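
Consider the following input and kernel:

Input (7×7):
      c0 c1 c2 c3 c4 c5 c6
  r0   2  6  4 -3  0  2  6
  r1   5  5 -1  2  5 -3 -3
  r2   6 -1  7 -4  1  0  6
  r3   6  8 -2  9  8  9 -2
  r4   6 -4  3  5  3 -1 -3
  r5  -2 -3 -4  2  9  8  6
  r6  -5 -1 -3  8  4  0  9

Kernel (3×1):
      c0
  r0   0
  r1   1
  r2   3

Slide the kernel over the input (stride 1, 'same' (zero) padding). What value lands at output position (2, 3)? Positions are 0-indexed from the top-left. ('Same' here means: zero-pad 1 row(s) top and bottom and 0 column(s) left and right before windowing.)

23

The receptive field on the zero-padded input at this output position is [2 / -4 / 9]. Elementwise product with the kernel and sum: -4·1 + 9·3.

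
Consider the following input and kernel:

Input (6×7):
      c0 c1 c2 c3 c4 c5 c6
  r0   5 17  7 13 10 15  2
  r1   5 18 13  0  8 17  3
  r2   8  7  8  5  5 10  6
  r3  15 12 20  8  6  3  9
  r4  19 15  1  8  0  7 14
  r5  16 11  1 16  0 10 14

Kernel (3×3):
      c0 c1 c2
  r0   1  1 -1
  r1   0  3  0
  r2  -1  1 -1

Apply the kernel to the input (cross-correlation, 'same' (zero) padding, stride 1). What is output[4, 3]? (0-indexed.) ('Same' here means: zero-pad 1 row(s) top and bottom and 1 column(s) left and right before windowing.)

61

The receptive field on the zero-padded input at this output position is [20 8 6 / 1 8 0 / 1 16 0]. Elementwise product with the kernel and sum: 20·1 + 8·1 + 6·-1 + 8·3 + 1·-1 + 16·1 + 0·-1.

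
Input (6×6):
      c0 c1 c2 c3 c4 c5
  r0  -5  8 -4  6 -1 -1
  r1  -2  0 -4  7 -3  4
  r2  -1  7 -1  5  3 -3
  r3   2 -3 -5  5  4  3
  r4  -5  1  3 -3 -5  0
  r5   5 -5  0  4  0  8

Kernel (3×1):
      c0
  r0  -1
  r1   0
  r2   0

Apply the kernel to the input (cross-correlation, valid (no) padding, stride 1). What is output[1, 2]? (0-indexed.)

The receptive field on the input at this output position is [-4 / -1 / -5]. Elementwise product with the kernel and sum: -4·-1.

4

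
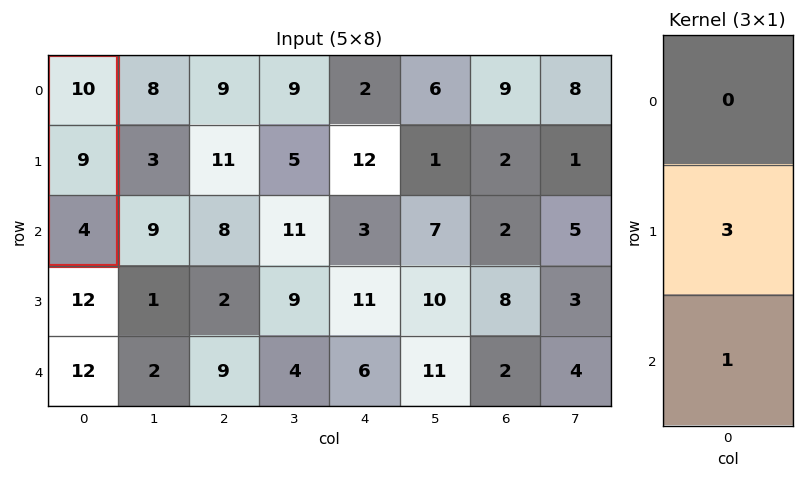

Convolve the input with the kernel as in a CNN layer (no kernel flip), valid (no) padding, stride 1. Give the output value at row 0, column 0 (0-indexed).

The receptive field on the input at this output position is [10 / 9 / 4]. Elementwise product with the kernel and sum: 9·3 + 4·1.

31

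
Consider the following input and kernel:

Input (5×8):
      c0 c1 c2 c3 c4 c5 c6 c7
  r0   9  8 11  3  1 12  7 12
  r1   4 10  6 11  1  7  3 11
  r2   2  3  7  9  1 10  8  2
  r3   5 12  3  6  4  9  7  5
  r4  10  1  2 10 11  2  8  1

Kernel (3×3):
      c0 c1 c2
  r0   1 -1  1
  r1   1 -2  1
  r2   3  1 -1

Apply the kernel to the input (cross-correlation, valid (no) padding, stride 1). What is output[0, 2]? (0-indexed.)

The receptive field on the input at this output position is [11 3 1 / 6 11 1 / 7 9 1]. Elementwise product with the kernel and sum: 11·1 + 3·-1 + 1·1 + 6·1 + 11·-2 + 1·1 + 7·3 + 9·1 + 1·-1.

23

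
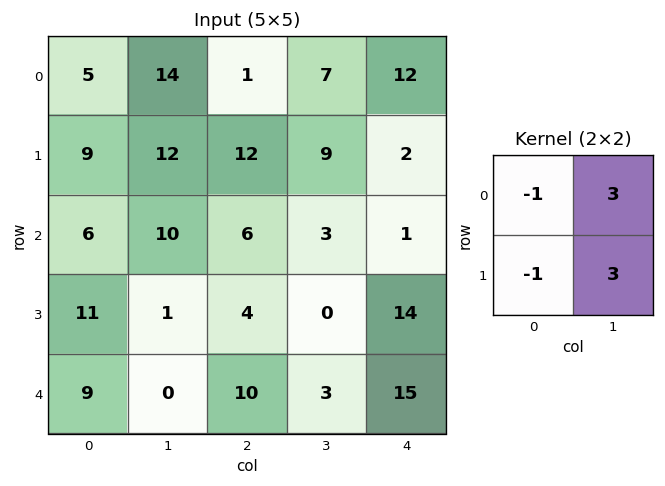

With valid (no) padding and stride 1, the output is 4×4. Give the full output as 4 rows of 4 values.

Output[0,0]: The receptive field on the input at this output position is [5 14 / 9 12]. Elementwise product with the kernel and sum: 5·-1 + 14·3 + 9·-1 + 12·3.

64 13 35 26
51 32 18 -3
16 19 -1 42
-17 41 -5 84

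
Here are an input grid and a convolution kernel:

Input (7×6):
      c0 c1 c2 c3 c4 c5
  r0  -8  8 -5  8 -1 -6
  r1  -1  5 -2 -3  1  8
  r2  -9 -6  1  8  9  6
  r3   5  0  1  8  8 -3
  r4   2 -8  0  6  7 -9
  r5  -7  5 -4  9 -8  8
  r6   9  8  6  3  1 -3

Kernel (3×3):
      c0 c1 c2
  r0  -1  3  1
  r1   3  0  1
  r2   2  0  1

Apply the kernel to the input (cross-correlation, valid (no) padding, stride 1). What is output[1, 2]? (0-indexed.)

The receptive field on the input at this output position is [-2 -3 1 / 1 8 9 / 1 8 8]. Elementwise product with the kernel and sum: -2·-1 + -3·3 + 1·1 + 1·3 + 9·1 + 1·2 + 8·1.

16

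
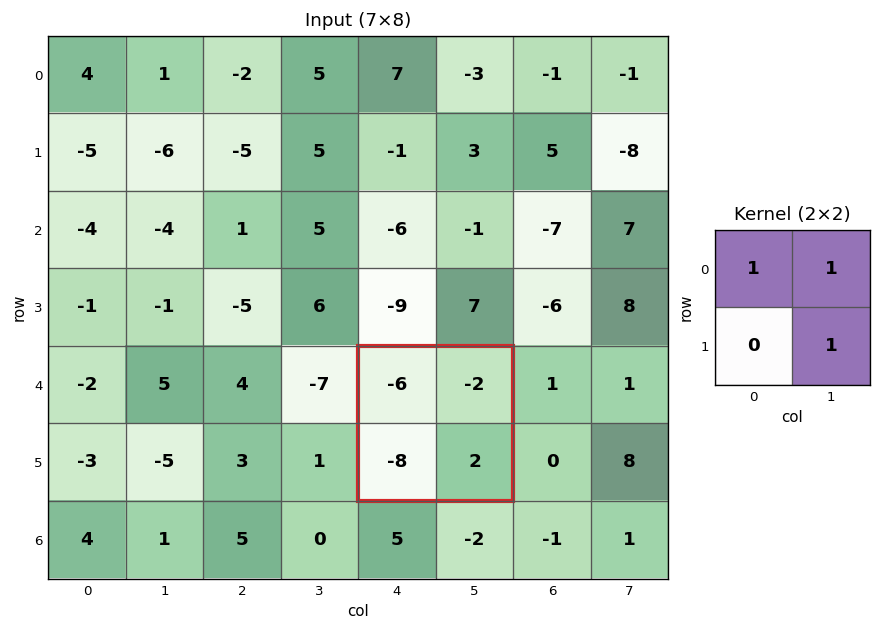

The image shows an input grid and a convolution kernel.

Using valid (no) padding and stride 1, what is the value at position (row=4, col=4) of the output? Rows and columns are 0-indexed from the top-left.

The receptive field on the input at this output position is [-6 -2 / -8 2]. Elementwise product with the kernel and sum: -6·1 + -2·1 + 2·1.

-6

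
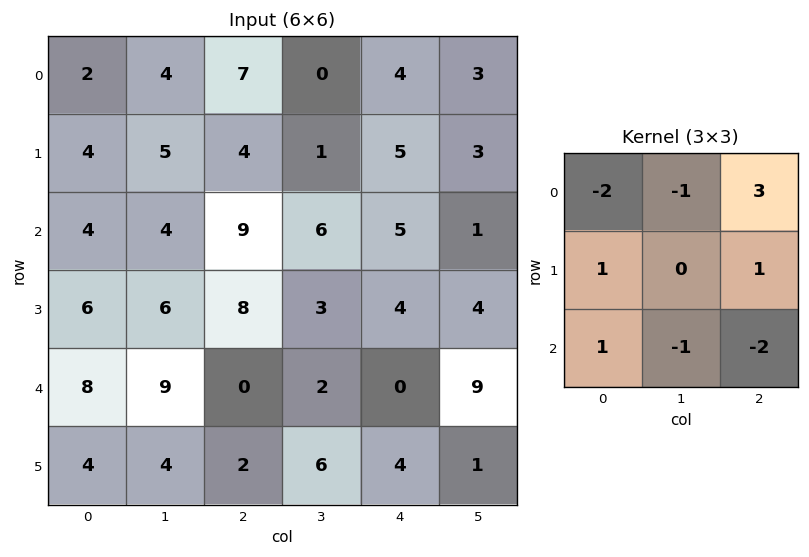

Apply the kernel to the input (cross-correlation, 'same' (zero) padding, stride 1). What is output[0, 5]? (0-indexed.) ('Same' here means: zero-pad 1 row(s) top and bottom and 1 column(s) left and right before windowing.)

6

The receptive field on the zero-padded input at this output position is [0 0 0 / 4 3 0 / 5 3 0]. Elementwise product with the kernel and sum: 0·-2 + 0·-1 + 0·3 + 4·1 + 0·1 + 5·1 + 3·-1 + 0·-2.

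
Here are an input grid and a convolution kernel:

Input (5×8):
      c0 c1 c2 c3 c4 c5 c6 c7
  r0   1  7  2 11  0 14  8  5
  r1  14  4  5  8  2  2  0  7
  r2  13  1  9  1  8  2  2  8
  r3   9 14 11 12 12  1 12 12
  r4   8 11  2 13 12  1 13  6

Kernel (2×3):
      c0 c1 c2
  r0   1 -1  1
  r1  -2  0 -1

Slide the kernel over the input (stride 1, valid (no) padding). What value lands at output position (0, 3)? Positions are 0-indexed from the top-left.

7

The receptive field on the input at this output position is [11 0 14 / 8 2 2]. Elementwise product with the kernel and sum: 11·1 + 0·-1 + 14·1 + 8·-2 + 2·-1.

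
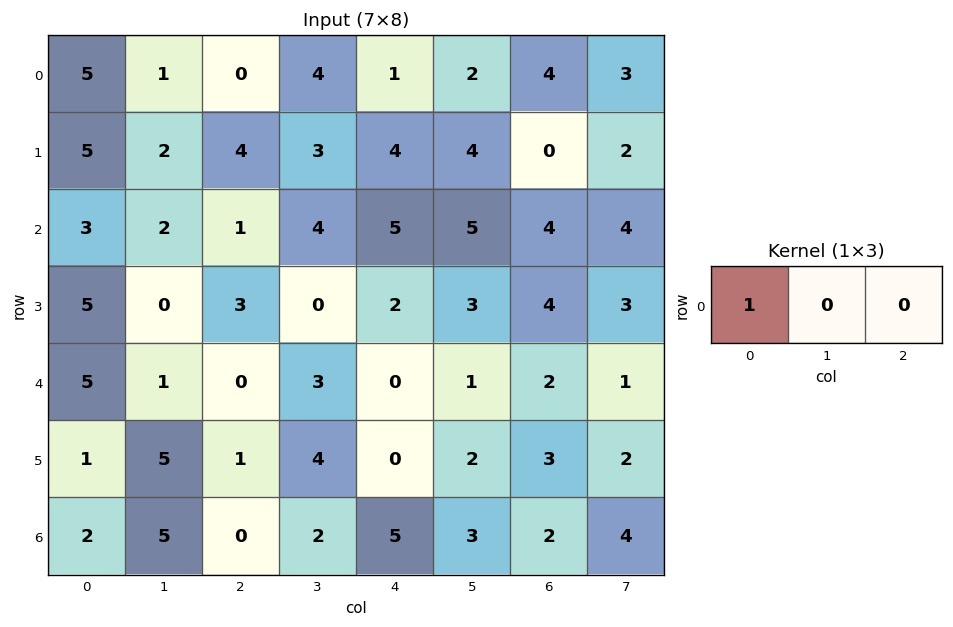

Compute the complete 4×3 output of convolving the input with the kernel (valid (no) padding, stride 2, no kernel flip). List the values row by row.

Output[0,0]: The receptive field on the input at this output position is [5 1 0]. Elementwise product with the kernel and sum: 5·1.
Output[0,1]: The receptive field on the input at this output position is [0 4 1]. Elementwise product with the kernel and sum: 0·1.

5 0 1
3 1 5
5 0 0
2 0 5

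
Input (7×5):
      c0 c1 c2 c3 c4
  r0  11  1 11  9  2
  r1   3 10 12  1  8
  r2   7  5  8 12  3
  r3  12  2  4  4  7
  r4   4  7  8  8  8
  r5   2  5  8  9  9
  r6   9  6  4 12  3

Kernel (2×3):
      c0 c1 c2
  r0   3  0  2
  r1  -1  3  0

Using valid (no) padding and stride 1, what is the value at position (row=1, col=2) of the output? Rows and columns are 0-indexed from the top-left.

The receptive field on the input at this output position is [12 1 8 / 8 12 3]. Elementwise product with the kernel and sum: 12·3 + 8·2 + 8·-1 + 12·3.

80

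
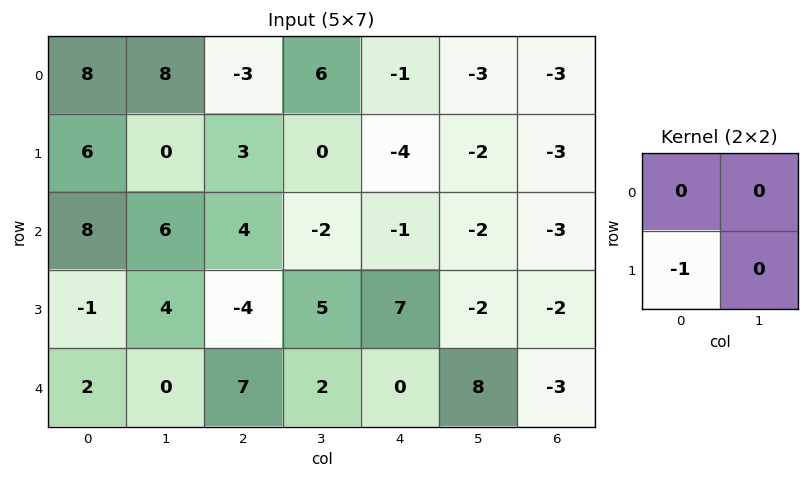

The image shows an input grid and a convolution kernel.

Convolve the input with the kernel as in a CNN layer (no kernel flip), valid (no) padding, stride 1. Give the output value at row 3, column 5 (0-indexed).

The receptive field on the input at this output position is [-2 -2 / 8 -3]. Elementwise product with the kernel and sum: 8·-1.

-8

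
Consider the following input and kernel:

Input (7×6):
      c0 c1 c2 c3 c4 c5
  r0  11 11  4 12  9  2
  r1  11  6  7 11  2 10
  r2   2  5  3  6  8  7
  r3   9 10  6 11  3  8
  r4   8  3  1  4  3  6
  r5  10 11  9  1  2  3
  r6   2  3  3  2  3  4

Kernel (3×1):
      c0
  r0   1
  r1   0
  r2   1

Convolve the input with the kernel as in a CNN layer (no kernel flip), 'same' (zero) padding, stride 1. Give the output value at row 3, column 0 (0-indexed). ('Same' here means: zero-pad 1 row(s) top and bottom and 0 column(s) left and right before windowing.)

10

The receptive field on the zero-padded input at this output position is [2 / 9 / 8]. Elementwise product with the kernel and sum: 2·1 + 8·1.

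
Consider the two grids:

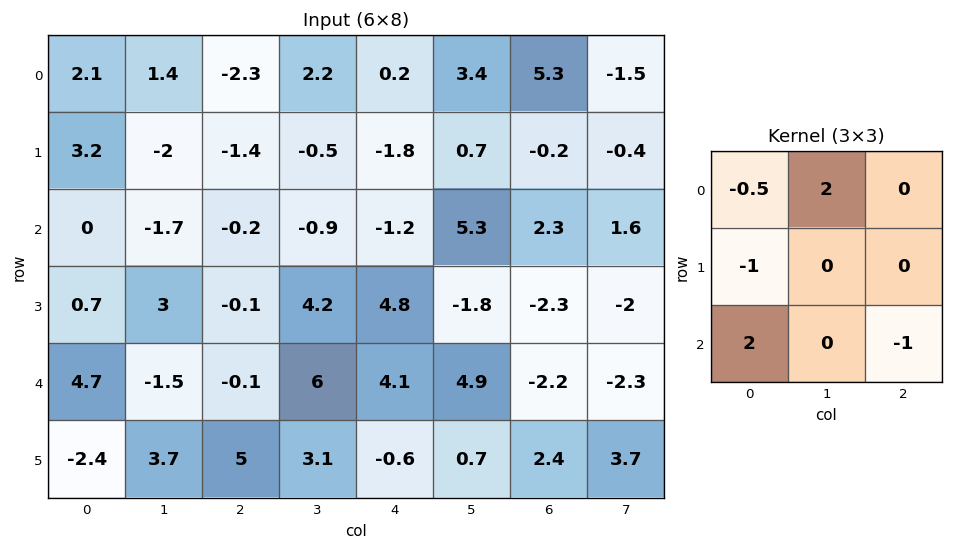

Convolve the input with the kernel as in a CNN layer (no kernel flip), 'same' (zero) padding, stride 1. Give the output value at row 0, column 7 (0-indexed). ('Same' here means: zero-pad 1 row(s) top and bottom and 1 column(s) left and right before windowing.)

The receptive field on the zero-padded input at this output position is [0 0 0 / 5.3 -1.5 0 / -0.2 -0.4 0]. Elementwise product with the kernel and sum: 0·-0.5 + 0·2 + 5.3·-1 + -0.2·2 + 0·-1.

-5.7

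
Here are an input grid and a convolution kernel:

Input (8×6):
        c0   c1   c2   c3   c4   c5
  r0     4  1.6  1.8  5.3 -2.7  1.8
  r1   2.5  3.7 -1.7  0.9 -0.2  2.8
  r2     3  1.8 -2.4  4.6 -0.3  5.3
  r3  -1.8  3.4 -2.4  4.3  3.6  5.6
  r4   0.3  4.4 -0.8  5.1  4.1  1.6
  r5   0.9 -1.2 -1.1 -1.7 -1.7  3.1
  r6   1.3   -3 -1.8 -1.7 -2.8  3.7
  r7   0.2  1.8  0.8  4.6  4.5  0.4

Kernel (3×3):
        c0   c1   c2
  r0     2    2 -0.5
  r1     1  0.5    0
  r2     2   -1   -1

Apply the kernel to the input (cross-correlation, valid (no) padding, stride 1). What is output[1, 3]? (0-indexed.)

3.85

The receptive field on the input at this output position is [0.9 -0.2 2.8 / 4.6 -0.3 5.3 / 4.3 3.6 5.6]. Elementwise product with the kernel and sum: 0.9·2 + -0.2·2 + 2.8·-0.5 + 4.6·1 + -0.3·0.5 + 4.3·2 + 3.6·-1 + 5.6·-1.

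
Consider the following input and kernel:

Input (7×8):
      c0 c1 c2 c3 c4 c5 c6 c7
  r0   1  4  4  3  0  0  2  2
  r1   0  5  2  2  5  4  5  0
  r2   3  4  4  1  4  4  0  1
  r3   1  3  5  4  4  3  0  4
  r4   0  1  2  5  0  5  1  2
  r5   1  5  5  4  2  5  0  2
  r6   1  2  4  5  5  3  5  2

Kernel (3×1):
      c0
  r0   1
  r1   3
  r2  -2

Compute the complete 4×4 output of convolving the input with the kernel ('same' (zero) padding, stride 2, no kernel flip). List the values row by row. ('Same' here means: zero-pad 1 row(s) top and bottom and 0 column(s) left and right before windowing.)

3 8 -10 -4
7 4 9 5
-1 1 0 3
4 17 17 15

Output[0,0]: The receptive field on the zero-padded input at this output position is [0 / 1 / 0]. Elementwise product with the kernel and sum: 0·1 + 1·3 + 0·-2.
Output[0,1]: The receptive field on the zero-padded input at this output position is [0 / 4 / 2]. Elementwise product with the kernel and sum: 0·1 + 4·3 + 2·-2.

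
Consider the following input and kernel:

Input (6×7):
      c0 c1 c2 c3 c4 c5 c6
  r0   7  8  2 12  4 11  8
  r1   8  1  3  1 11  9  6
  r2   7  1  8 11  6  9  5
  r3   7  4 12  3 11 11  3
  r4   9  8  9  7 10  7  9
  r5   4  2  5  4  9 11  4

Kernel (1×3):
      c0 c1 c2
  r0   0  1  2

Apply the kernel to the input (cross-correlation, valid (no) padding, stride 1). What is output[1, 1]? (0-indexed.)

5

The receptive field on the input at this output position is [1 3 1]. Elementwise product with the kernel and sum: 3·1 + 1·2.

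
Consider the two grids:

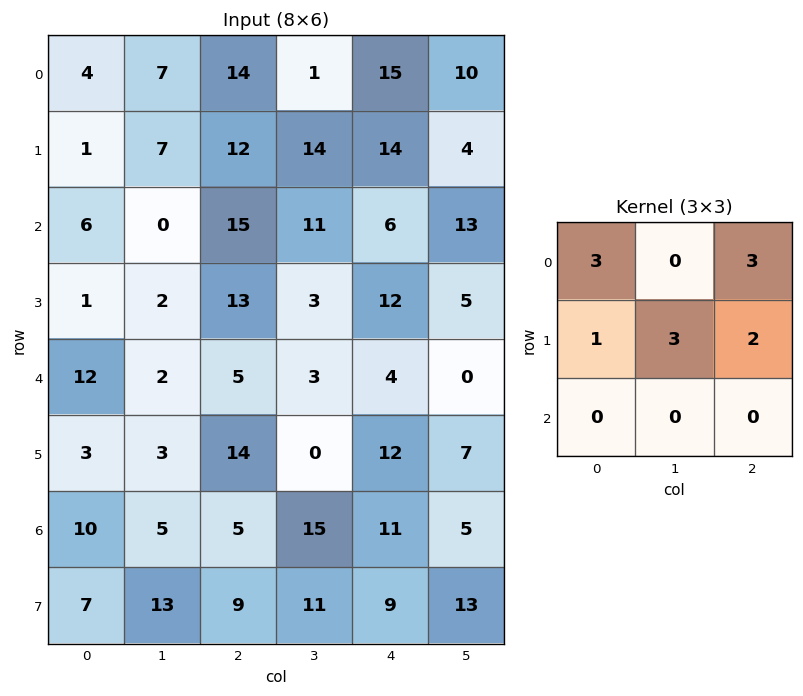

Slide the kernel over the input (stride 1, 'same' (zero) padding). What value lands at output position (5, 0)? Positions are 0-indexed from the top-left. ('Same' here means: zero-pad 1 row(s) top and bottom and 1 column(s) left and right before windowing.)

21

The receptive field on the zero-padded input at this output position is [0 12 2 / 0 3 3 / 0 10 5]. Elementwise product with the kernel and sum: 0·3 + 2·3 + 0·1 + 3·3 + 3·2.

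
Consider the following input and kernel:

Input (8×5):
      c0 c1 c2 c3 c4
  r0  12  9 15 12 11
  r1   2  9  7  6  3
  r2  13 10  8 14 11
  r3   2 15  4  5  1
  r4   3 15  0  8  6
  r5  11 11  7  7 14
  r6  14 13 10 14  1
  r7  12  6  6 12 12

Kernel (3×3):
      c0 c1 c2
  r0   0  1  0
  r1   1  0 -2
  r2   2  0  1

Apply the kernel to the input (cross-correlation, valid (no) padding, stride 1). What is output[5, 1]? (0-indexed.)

16

The receptive field on the input at this output position is [11 7 7 / 13 10 14 / 6 6 12]. Elementwise product with the kernel and sum: 7·1 + 13·1 + 14·-2 + 6·2 + 12·1.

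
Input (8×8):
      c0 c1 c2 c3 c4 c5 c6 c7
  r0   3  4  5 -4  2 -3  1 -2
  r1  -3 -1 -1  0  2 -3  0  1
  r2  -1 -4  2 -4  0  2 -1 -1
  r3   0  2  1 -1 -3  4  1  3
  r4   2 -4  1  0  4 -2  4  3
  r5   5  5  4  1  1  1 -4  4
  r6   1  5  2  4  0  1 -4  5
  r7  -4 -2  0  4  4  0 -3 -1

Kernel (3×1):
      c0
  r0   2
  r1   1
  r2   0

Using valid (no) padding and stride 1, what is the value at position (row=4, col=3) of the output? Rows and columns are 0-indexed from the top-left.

The receptive field on the input at this output position is [0 / 1 / 4]. Elementwise product with the kernel and sum: 0·2 + 1·1.

1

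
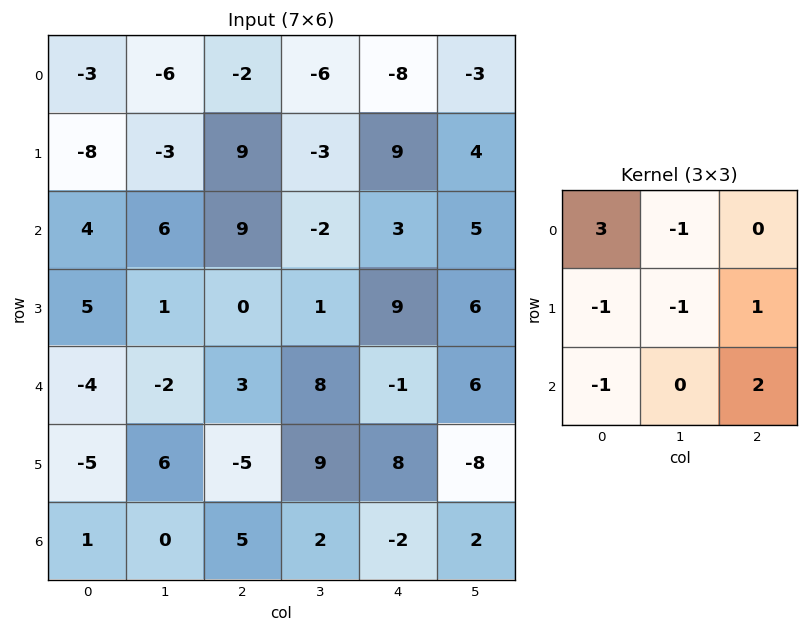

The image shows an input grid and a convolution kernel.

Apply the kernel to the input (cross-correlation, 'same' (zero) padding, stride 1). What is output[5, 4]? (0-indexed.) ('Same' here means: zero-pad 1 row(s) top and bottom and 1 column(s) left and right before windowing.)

2

The receptive field on the zero-padded input at this output position is [8 -1 6 / 9 8 -8 / 2 -2 2]. Elementwise product with the kernel and sum: 8·3 + -1·-1 + 9·-1 + 8·-1 + -8·1 + 2·-1 + 2·2.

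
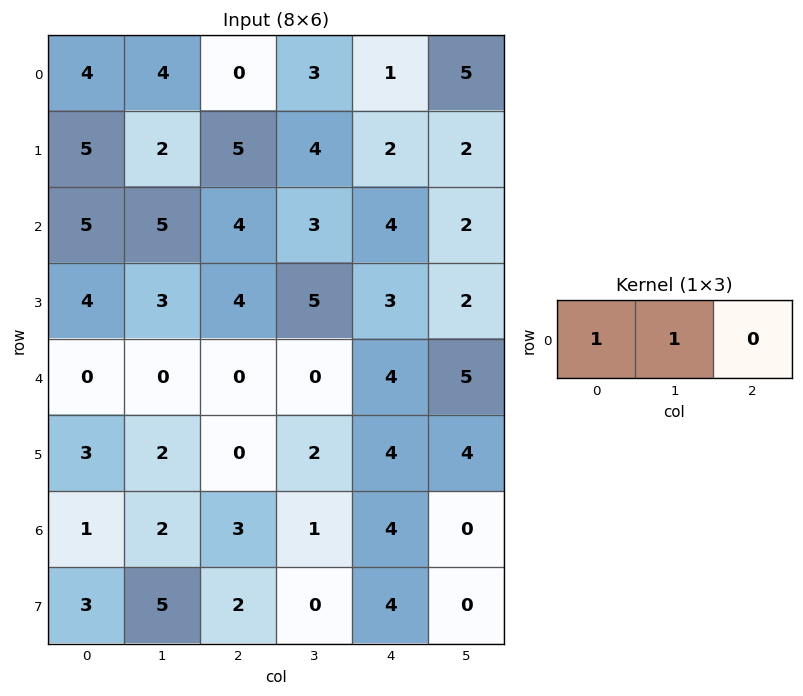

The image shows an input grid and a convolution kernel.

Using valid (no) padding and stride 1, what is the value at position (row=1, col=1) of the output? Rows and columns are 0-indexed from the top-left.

7

The receptive field on the input at this output position is [2 5 4]. Elementwise product with the kernel and sum: 2·1 + 5·1.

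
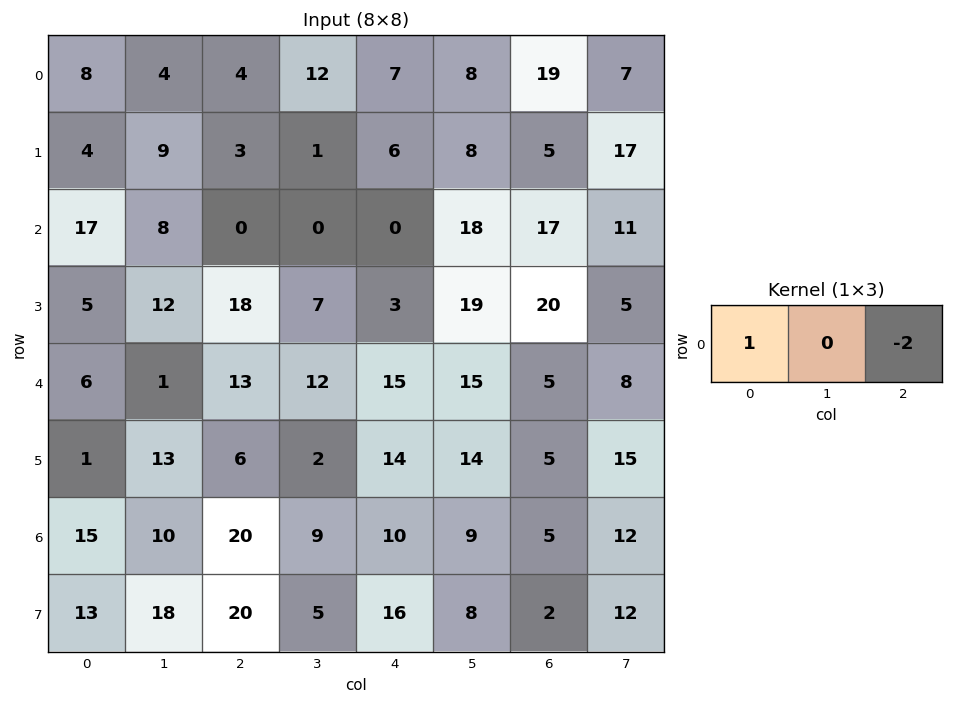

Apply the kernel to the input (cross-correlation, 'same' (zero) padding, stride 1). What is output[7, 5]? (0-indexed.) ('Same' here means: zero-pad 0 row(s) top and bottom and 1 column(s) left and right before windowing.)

12

The receptive field on the zero-padded input at this output position is [16 8 2]. Elementwise product with the kernel and sum: 16·1 + 2·-2.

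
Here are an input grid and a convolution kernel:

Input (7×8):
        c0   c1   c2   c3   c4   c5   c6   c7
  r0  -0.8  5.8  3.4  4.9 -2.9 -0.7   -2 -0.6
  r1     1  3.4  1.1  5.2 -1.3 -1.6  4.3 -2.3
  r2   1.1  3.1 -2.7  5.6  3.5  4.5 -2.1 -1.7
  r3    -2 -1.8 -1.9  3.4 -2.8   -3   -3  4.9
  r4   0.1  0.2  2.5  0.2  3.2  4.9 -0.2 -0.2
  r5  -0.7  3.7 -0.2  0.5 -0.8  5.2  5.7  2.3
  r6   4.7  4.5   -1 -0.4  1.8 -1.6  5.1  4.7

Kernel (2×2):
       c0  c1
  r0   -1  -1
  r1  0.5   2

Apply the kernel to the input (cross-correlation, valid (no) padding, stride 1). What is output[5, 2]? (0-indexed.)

The receptive field on the input at this output position is [-0.2 0.5 / -1 -0.4]. Elementwise product with the kernel and sum: -0.2·-1 + 0.5·-1 + -1·0.5 + -0.4·2.

-1.6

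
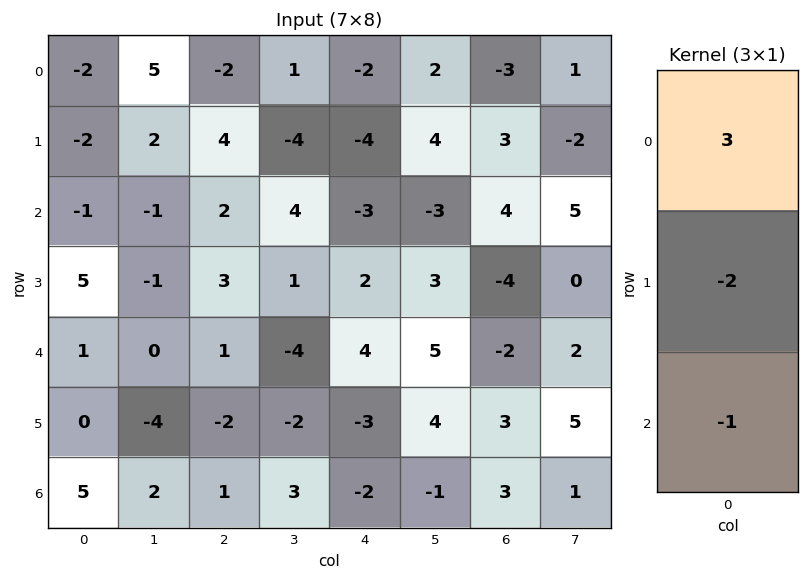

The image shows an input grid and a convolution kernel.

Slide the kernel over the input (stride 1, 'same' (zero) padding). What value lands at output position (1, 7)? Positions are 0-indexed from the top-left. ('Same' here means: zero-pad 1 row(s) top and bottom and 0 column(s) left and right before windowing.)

2

The receptive field on the zero-padded input at this output position is [1 / -2 / 5]. Elementwise product with the kernel and sum: 1·3 + -2·-2 + 5·-1.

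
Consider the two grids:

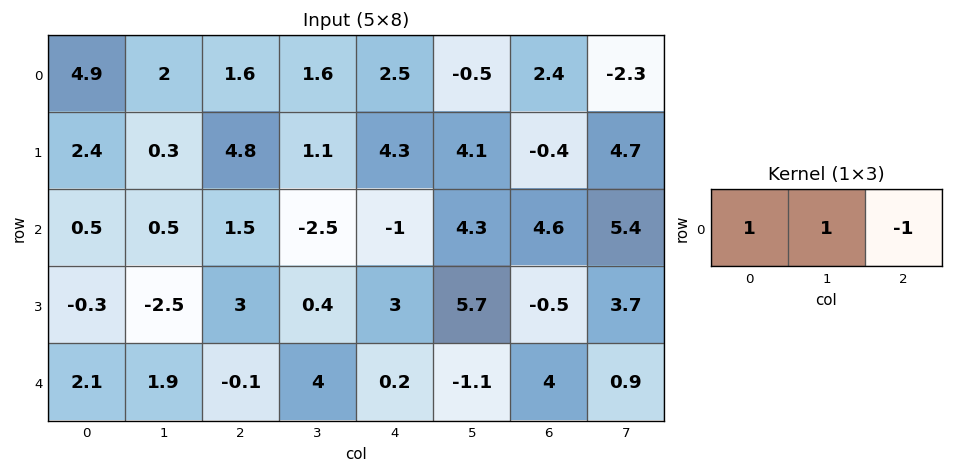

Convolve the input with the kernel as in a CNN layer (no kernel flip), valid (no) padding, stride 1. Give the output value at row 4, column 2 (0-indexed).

3.7

The receptive field on the input at this output position is [-0.1 4 0.2]. Elementwise product with the kernel and sum: -0.1·1 + 4·1 + 0.2·-1.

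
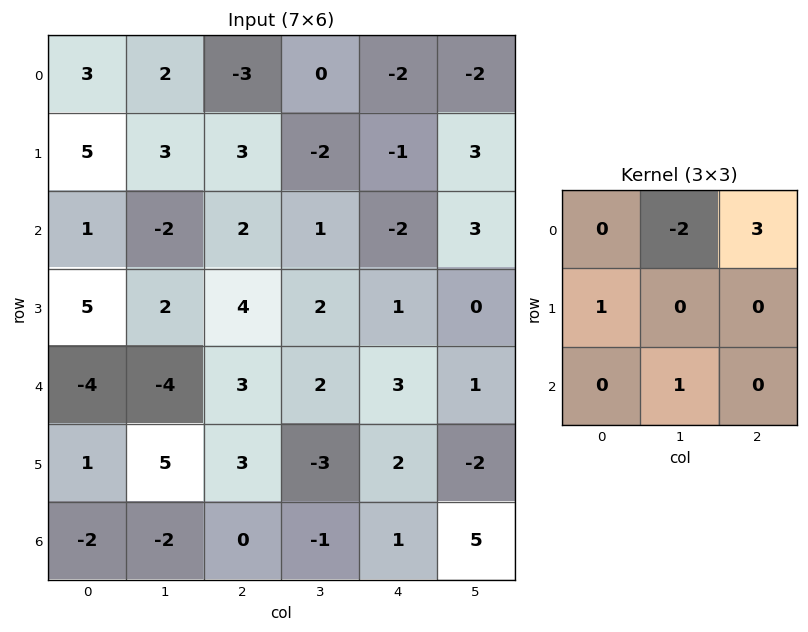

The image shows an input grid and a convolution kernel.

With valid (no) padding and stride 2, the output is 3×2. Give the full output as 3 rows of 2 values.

Output[0,0]: The receptive field on the input at this output position is [3 2 -3 / 5 3 3 / 1 -2 2]. Elementwise product with the kernel and sum: 2·-2 + -3·3 + 5·1 + -2·1.

-10 -2
11 -2
16 7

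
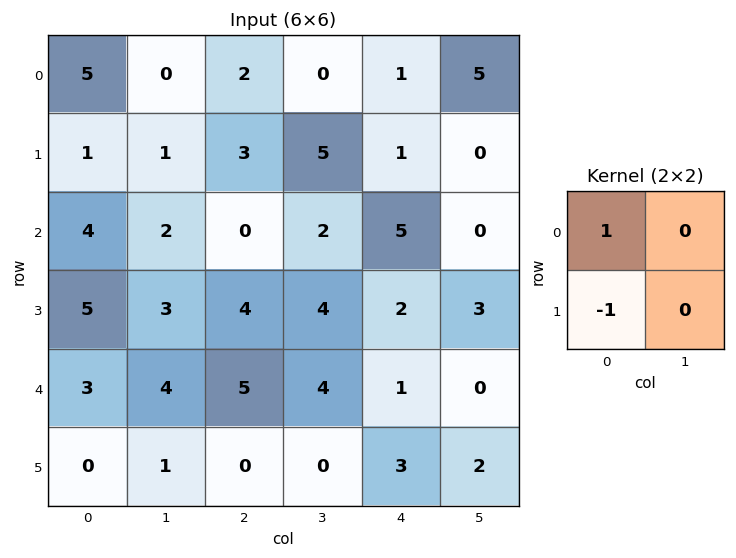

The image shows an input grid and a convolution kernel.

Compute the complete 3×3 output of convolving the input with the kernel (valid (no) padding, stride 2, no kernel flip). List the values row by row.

4 -1 0
-1 -4 3
3 5 -2

Output[0,0]: The receptive field on the input at this output position is [5 0 / 1 1]. Elementwise product with the kernel and sum: 5·1 + 1·-1.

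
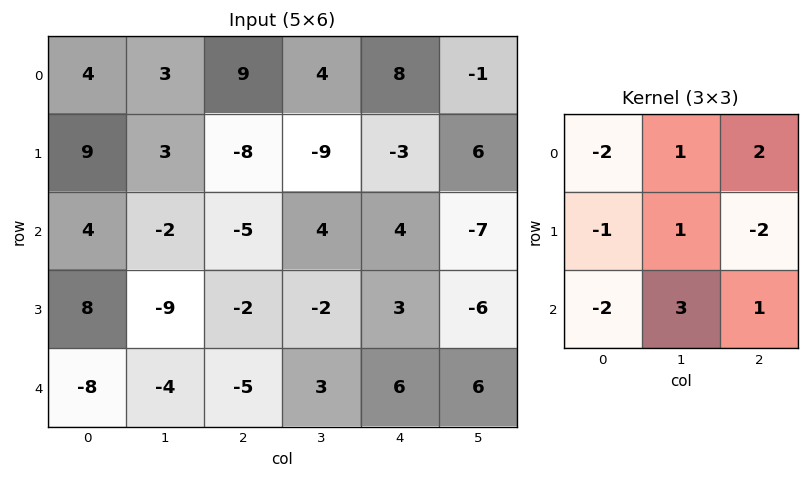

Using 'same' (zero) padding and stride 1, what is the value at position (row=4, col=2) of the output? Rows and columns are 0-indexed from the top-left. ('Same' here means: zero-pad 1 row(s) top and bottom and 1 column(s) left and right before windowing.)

The receptive field on the zero-padded input at this output position is [-9 -2 -2 / -4 -5 3 / 0 0 0]. Elementwise product with the kernel and sum: -9·-2 + -2·1 + -2·2 + -4·-1 + -5·1 + 3·-2 + 0·-2 + 0·3 + 0·1.

5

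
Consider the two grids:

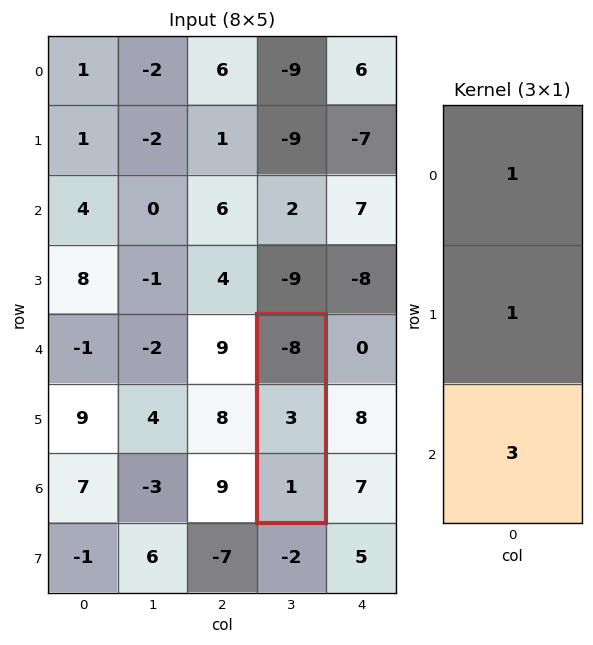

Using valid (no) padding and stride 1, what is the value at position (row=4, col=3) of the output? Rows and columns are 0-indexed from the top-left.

The receptive field on the input at this output position is [-8 / 3 / 1]. Elementwise product with the kernel and sum: -8·1 + 3·1 + 1·3.

-2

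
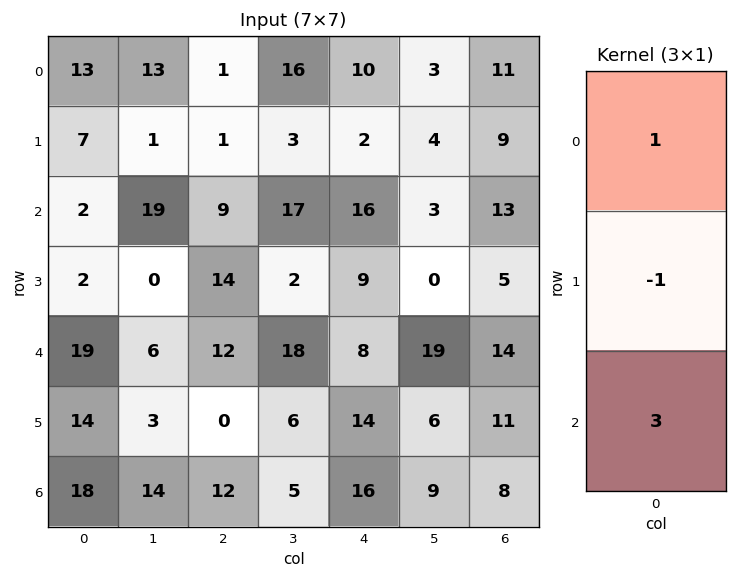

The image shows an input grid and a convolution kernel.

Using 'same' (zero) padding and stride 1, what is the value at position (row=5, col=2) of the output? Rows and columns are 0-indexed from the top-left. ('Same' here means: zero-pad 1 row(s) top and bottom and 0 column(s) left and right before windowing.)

The receptive field on the zero-padded input at this output position is [12 / 0 / 12]. Elementwise product with the kernel and sum: 12·1 + 0·-1 + 12·3.

48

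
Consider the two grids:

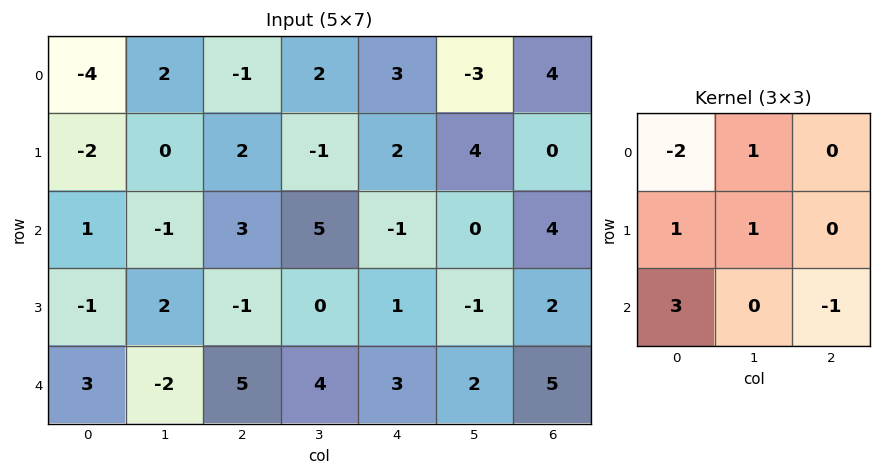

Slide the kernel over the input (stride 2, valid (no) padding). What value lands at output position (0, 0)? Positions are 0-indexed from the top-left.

8

The receptive field on the input at this output position is [-4 2 -1 / -2 0 2 / 1 -1 3]. Elementwise product with the kernel and sum: -4·-2 + 2·1 + -2·1 + 0·1 + 1·3 + 3·-1.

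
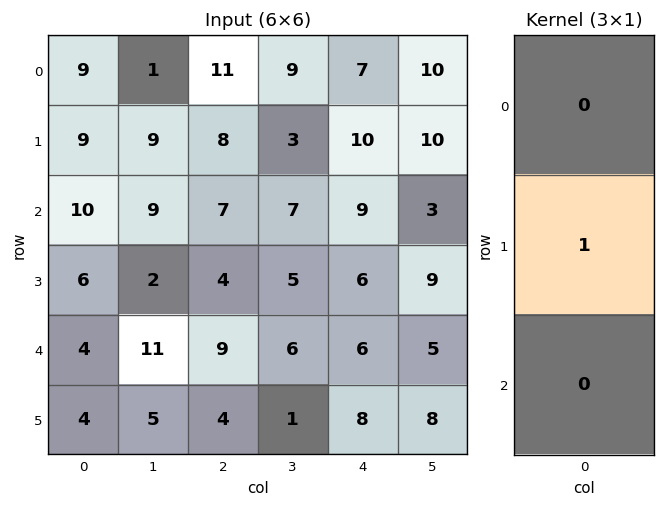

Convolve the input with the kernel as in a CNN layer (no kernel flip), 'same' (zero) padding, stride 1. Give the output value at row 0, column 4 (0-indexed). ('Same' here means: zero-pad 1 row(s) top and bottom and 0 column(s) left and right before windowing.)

7

The receptive field on the zero-padded input at this output position is [0 / 7 / 10]. Elementwise product with the kernel and sum: 7·1.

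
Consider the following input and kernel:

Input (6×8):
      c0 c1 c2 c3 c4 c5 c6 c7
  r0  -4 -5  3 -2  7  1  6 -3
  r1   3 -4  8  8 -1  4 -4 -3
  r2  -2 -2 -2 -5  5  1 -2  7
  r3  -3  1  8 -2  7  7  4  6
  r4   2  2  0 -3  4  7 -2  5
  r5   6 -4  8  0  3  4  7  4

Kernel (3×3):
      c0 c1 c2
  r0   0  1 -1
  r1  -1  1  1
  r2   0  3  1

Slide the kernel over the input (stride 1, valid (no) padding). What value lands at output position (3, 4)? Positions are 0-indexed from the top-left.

The receptive field on the input at this output position is [7 7 4 / 4 7 -2 / 3 4 7]. Elementwise product with the kernel and sum: 7·1 + 4·-1 + 4·-1 + 7·1 + -2·1 + 4·3 + 7·1.

23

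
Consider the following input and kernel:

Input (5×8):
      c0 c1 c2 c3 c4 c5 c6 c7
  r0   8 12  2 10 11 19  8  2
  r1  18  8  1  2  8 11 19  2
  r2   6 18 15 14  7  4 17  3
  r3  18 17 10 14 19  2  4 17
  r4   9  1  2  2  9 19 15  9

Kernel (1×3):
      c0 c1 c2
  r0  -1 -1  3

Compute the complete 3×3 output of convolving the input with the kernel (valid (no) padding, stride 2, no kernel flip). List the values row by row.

-14 21 -6
21 -8 40
-4 23 17

Output[0,0]: The receptive field on the input at this output position is [8 12 2]. Elementwise product with the kernel and sum: 8·-1 + 12·-1 + 2·3.
Output[0,1]: The receptive field on the input at this output position is [2 10 11]. Elementwise product with the kernel and sum: 2·-1 + 10·-1 + 11·3.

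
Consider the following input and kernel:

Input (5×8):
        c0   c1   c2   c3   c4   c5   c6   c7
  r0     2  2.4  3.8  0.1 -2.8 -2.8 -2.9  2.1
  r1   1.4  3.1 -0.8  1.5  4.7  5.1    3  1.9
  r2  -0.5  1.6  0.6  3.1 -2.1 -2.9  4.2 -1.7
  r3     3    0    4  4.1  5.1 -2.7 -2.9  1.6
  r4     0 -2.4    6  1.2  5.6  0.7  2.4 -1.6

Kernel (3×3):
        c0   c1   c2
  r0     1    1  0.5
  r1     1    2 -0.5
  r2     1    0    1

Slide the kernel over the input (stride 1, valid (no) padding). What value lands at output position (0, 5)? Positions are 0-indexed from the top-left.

The receptive field on the input at this output position is [-2.8 -2.9 2.1 / 5.1 3 1.9 / -2.9 4.2 -1.7]. Elementwise product with the kernel and sum: -2.8·1 + -2.9·1 + 2.1·0.5 + 5.1·1 + 3·2 + 1.9·-0.5 + -2.9·1 + -1.7·1.

0.9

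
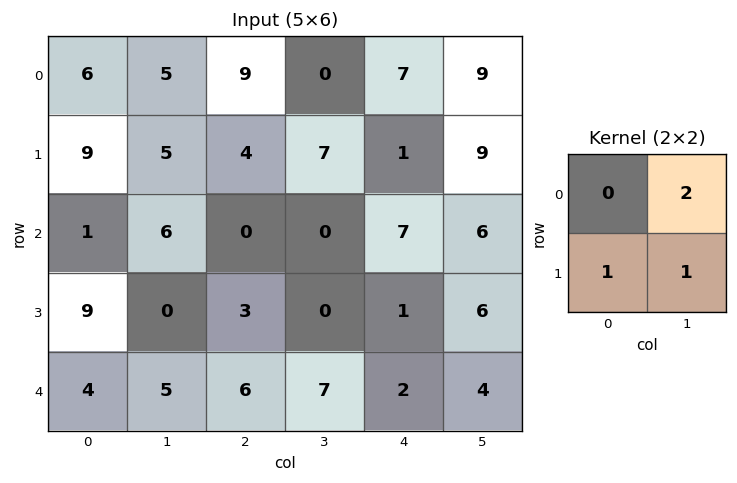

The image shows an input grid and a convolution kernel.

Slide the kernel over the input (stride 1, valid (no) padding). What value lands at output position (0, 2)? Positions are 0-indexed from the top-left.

The receptive field on the input at this output position is [9 0 / 4 7]. Elementwise product with the kernel and sum: 0·2 + 4·1 + 7·1.

11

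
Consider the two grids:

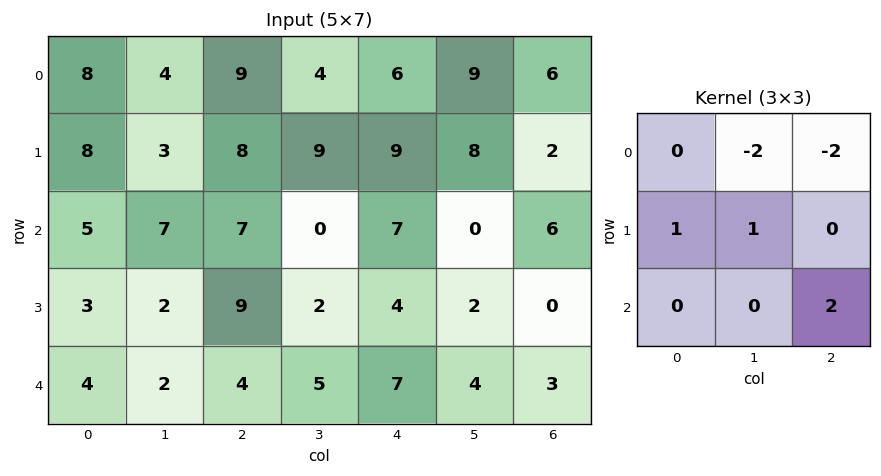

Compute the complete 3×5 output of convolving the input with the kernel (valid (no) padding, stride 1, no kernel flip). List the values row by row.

Output[0,0]: The receptive field on the input at this output position is [8 4 9 / 8 3 8 / 5 7 7]. Elementwise product with the kernel and sum: 4·-2 + 9·-2 + 8·1 + 3·1 + 7·2.

-1 -15 11 -12 -1
8 -16 -21 -23 -13
-15 7 11 0 0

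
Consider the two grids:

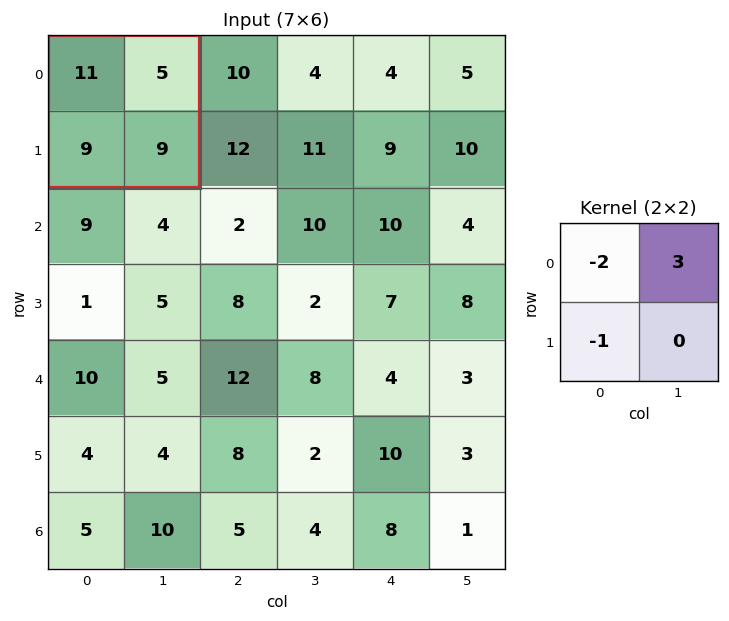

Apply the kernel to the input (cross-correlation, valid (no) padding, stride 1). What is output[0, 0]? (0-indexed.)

-16

The receptive field on the input at this output position is [11 5 / 9 9]. Elementwise product with the kernel and sum: 11·-2 + 5·3 + 9·-1.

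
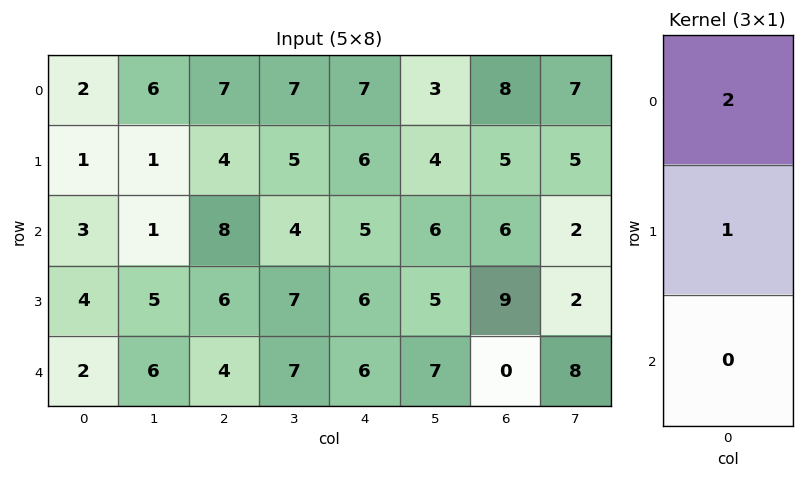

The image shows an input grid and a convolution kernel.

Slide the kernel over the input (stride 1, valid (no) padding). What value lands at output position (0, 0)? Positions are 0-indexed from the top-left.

5

The receptive field on the input at this output position is [2 / 1 / 3]. Elementwise product with the kernel and sum: 2·2 + 1·1.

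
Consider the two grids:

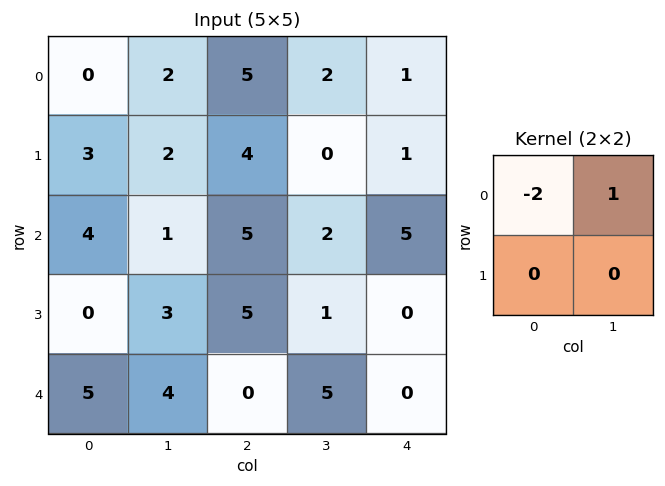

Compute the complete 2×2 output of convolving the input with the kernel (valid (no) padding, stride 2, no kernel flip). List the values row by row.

2 -8
-7 -8

Output[0,0]: The receptive field on the input at this output position is [0 2 / 3 2]. Elementwise product with the kernel and sum: 0·-2 + 2·1.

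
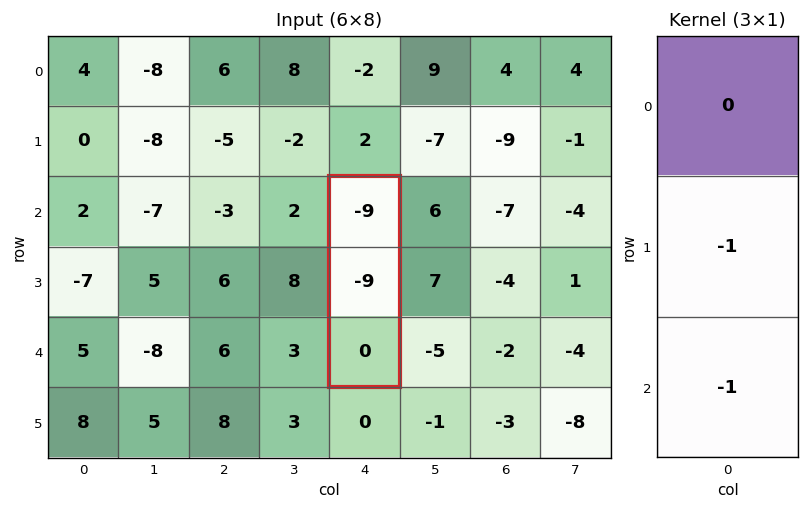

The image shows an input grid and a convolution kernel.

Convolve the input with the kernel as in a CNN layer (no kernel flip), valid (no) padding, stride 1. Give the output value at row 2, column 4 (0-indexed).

9

The receptive field on the input at this output position is [-9 / -9 / 0]. Elementwise product with the kernel and sum: -9·-1 + 0·-1.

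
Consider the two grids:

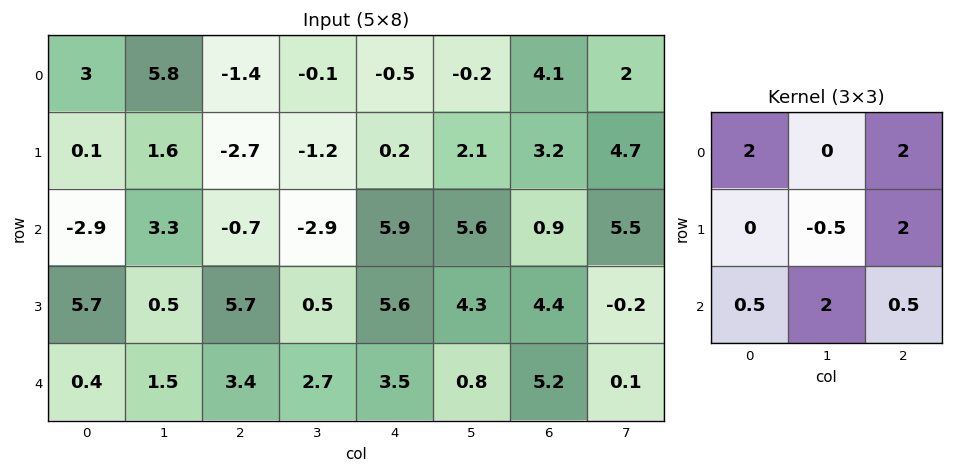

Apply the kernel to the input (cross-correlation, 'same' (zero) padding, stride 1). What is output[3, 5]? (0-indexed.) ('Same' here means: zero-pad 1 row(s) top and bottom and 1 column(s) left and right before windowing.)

26.2

The receptive field on the zero-padded input at this output position is [5.9 5.6 0.9 / 5.6 4.3 4.4 / 3.5 0.8 5.2]. Elementwise product with the kernel and sum: 5.9·2 + 0.9·2 + 4.3·-0.5 + 4.4·2 + 3.5·0.5 + 0.8·2 + 5.2·0.5.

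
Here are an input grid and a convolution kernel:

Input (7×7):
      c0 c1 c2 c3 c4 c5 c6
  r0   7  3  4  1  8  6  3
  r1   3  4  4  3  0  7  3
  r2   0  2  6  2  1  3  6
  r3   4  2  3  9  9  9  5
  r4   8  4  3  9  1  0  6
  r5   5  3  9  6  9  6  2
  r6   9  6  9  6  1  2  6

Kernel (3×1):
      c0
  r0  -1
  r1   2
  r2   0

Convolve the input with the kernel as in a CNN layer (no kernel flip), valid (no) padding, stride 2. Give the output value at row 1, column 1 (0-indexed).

0

The receptive field on the input at this output position is [6 / 3 / 3]. Elementwise product with the kernel and sum: 6·-1 + 3·2.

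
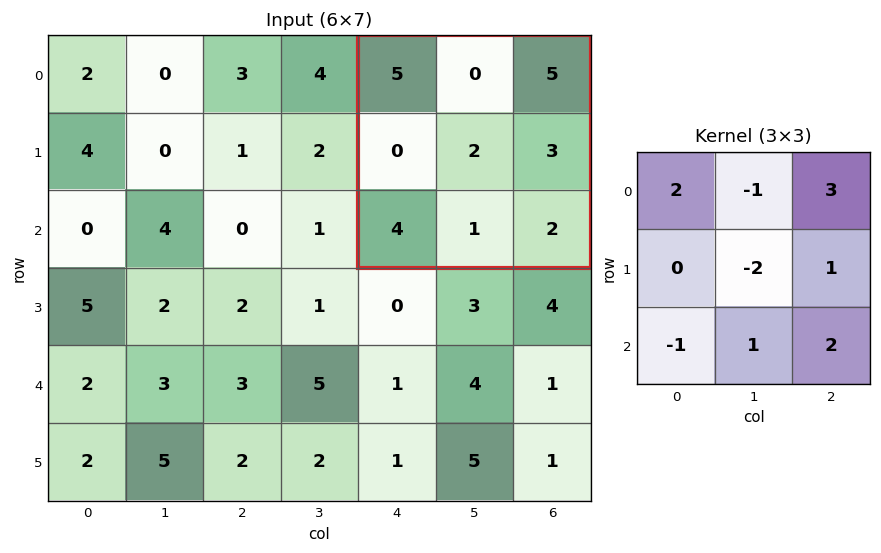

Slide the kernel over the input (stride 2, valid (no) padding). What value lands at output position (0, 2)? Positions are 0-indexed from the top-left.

The receptive field on the input at this output position is [5 0 5 / 0 2 3 / 4 1 2]. Elementwise product with the kernel and sum: 5·2 + 0·-1 + 5·3 + 2·-2 + 3·1 + 4·-1 + 1·1 + 2·2.

25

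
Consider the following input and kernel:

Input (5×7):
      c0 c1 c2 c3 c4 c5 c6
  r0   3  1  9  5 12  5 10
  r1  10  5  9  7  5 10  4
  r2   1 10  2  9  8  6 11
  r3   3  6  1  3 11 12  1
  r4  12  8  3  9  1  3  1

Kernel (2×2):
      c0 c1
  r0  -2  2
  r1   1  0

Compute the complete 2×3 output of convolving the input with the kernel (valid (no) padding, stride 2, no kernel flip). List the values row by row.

6 1 -9
21 15 7

Output[0,0]: The receptive field on the input at this output position is [3 1 / 10 5]. Elementwise product with the kernel and sum: 3·-2 + 1·2 + 10·1.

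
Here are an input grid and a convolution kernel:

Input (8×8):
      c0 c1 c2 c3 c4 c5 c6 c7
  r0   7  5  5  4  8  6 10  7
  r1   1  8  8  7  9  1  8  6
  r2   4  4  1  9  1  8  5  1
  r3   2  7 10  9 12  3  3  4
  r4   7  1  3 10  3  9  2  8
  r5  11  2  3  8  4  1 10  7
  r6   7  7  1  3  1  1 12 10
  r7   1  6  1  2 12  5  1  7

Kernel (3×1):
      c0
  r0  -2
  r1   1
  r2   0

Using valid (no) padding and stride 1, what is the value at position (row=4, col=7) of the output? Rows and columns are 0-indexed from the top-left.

The receptive field on the input at this output position is [8 / 7 / 10]. Elementwise product with the kernel and sum: 8·-2 + 7·1.

-9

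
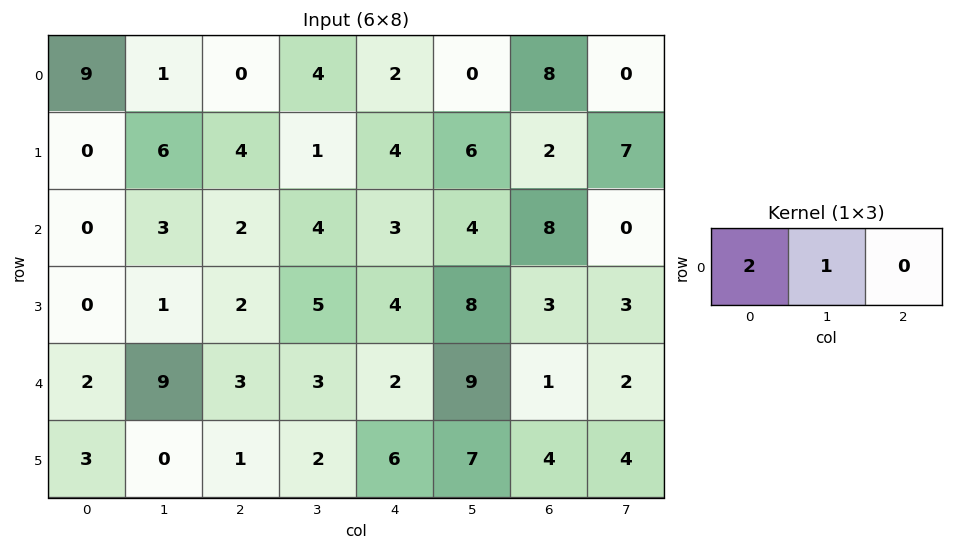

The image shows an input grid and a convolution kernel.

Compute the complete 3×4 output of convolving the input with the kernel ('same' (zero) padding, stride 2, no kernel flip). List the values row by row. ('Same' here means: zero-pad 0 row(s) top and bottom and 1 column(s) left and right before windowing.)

9 2 10 8
0 8 11 16
2 21 8 19

Output[0,0]: The receptive field on the zero-padded input at this output position is [0 9 1]. Elementwise product with the kernel and sum: 0·2 + 9·1.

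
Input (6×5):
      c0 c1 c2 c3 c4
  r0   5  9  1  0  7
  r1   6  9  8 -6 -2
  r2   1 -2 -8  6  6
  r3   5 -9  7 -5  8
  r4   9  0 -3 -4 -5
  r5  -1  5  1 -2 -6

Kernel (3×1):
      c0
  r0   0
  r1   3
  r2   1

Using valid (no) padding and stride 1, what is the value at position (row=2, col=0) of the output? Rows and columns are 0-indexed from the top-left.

The receptive field on the input at this output position is [1 / 5 / 9]. Elementwise product with the kernel and sum: 5·3 + 9·1.

24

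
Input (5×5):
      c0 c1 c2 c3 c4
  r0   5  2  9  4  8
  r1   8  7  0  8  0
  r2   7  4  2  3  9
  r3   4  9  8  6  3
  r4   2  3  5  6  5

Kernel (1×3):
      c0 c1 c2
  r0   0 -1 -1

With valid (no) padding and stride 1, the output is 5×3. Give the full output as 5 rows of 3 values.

Output[0,0]: The receptive field on the input at this output position is [5 2 9]. Elementwise product with the kernel and sum: 2·-1 + 9·-1.

-11 -13 -12
-7 -8 -8
-6 -5 -12
-17 -14 -9
-8 -11 -11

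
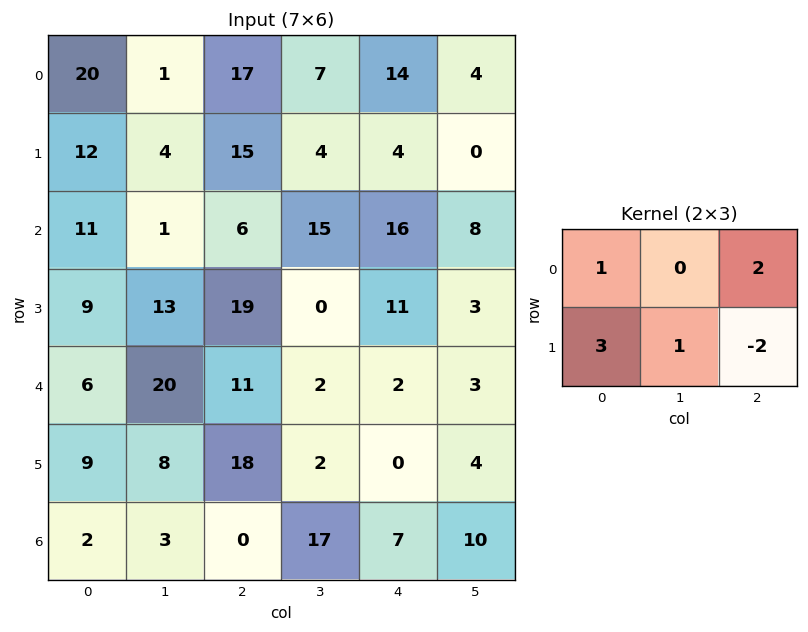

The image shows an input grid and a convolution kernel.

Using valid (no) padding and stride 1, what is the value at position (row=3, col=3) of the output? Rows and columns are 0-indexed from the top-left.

The receptive field on the input at this output position is [0 11 3 / 2 2 3]. Elementwise product with the kernel and sum: 0·1 + 3·2 + 2·3 + 2·1 + 3·-2.

8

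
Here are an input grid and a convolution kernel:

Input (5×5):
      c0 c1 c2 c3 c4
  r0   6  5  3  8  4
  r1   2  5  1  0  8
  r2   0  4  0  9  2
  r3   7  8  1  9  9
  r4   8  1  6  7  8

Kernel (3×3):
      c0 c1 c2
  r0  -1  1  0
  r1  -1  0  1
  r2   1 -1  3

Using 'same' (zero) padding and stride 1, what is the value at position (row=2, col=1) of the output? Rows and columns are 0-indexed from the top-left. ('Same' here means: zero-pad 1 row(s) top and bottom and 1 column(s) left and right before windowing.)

5

The receptive field on the zero-padded input at this output position is [2 5 1 / 0 4 0 / 7 8 1]. Elementwise product with the kernel and sum: 2·-1 + 5·1 + 0·-1 + 0·1 + 7·1 + 8·-1 + 1·3.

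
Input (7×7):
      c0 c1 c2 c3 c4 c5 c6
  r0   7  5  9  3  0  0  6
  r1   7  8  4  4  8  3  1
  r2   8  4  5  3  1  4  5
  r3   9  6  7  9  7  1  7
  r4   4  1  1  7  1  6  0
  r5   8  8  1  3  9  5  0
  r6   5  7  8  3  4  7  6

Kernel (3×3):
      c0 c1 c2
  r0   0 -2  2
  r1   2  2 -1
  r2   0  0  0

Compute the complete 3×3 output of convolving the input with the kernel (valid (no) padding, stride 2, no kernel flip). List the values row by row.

34 2 33
25 21 11
31 -13 16

Output[0,0]: The receptive field on the input at this output position is [7 5 9 / 7 8 4 / 8 4 5]. Elementwise product with the kernel and sum: 5·-2 + 9·2 + 7·2 + 8·2 + 4·-1.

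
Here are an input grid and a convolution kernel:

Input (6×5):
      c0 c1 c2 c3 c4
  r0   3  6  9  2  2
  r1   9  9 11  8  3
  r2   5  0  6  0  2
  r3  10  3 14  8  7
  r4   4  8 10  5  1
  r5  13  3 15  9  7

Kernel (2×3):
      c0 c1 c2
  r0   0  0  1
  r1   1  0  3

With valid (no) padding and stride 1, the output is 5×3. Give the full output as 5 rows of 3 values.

Output[0,0]: The receptive field on the input at this output position is [3 6 9 / 9 9 11]. Elementwise product with the kernel and sum: 9·1 + 9·1 + 11·3.

51 35 22
34 8 15
58 27 37
48 31 20
68 35 37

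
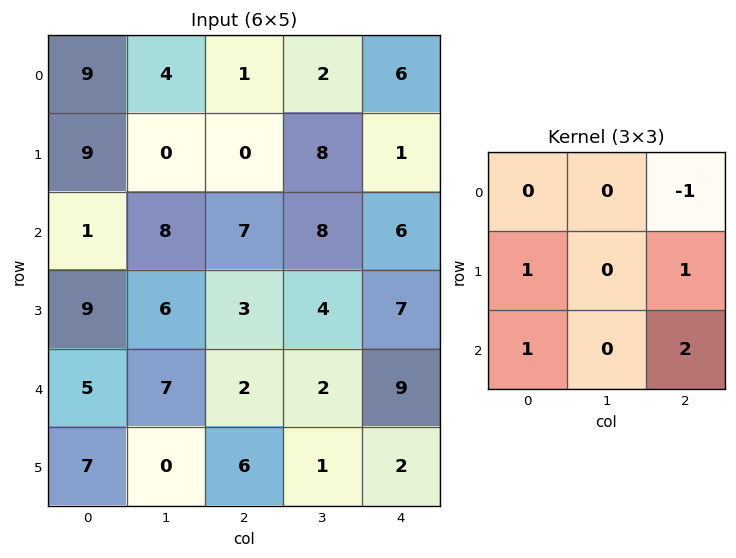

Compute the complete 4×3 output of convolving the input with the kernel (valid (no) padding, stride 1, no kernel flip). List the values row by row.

Output[0,0]: The receptive field on the input at this output position is [9 4 1 / 9 0 0 / 1 8 7]. Elementwise product with the kernel and sum: 1·-1 + 9·1 + 0·1 + 1·1 + 7·2.
Output[0,1]: The receptive field on the input at this output position is [4 1 2 / 0 0 8 / 8 7 8]. Elementwise product with the kernel and sum: 2·-1 + 0·1 + 8·1 + 8·1 + 8·2.

23 30 14
23 22 29
14 13 24
23 7 14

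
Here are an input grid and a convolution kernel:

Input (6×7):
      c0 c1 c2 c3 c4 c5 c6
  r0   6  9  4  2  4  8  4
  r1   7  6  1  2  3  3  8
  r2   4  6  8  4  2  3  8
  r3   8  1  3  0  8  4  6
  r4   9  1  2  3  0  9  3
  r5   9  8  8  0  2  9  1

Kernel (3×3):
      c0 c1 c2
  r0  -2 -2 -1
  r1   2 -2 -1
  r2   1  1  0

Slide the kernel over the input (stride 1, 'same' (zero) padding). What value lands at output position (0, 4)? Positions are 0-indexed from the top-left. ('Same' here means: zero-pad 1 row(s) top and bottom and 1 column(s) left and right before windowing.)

-7

The receptive field on the zero-padded input at this output position is [0 0 0 / 2 4 8 / 2 3 3]. Elementwise product with the kernel and sum: 0·-2 + 0·-2 + 0·-1 + 2·2 + 4·-2 + 8·-1 + 2·1 + 3·1.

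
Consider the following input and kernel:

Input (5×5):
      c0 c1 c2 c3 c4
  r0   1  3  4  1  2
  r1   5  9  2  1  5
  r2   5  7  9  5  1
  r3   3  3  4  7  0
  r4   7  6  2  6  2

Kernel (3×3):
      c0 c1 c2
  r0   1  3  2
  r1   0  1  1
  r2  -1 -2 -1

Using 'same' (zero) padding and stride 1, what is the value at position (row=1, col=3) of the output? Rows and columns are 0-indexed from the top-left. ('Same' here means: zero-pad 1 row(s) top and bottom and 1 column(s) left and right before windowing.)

-3

The receptive field on the zero-padded input at this output position is [4 1 2 / 2 1 5 / 9 5 1]. Elementwise product with the kernel and sum: 4·1 + 1·3 + 2·2 + 1·1 + 5·1 + 9·-1 + 5·-2 + 1·-1.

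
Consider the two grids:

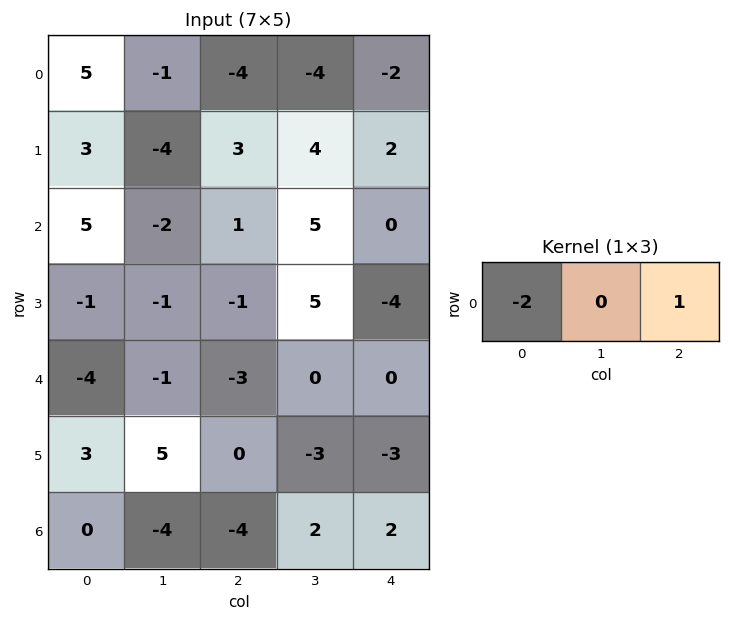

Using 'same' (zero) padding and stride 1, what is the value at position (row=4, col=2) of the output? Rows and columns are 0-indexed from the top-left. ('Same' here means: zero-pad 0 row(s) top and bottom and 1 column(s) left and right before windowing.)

2

The receptive field on the zero-padded input at this output position is [-1 -3 0]. Elementwise product with the kernel and sum: -1·-2 + 0·1.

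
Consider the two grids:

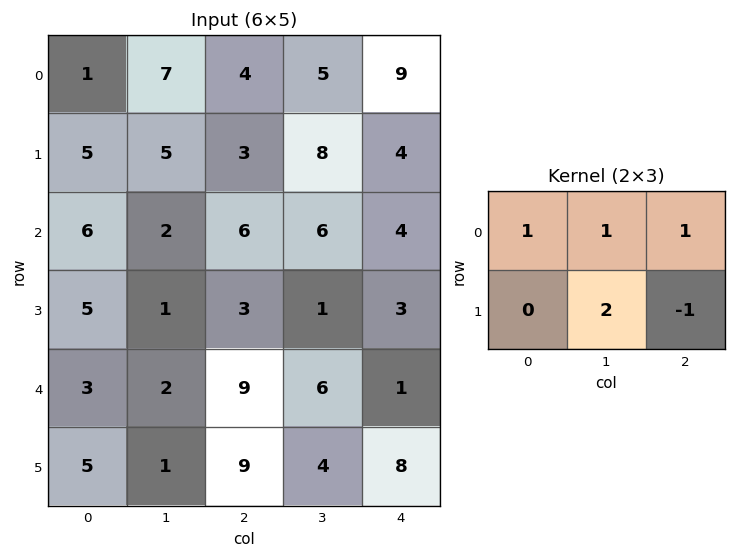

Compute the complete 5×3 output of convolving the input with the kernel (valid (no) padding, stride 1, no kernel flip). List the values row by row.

Output[0,0]: The receptive field on the input at this output position is [1 7 4 / 5 5 3]. Elementwise product with the kernel and sum: 1·1 + 7·1 + 4·1 + 5·2 + 3·-1.
Output[0,1]: The receptive field on the input at this output position is [7 4 5 / 5 3 8]. Elementwise product with the kernel and sum: 7·1 + 4·1 + 5·1 + 3·2 + 8·-1.

19 14 30
11 22 23
13 19 15
4 17 18
7 31 16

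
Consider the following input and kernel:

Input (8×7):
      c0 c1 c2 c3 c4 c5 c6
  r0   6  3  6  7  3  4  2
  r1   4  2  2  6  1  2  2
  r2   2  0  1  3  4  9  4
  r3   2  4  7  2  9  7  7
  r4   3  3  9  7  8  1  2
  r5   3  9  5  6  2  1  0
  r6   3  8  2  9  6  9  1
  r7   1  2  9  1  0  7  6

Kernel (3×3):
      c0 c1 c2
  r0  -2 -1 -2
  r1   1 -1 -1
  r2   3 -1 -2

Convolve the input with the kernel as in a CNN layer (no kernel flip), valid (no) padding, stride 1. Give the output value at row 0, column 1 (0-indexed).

-39

The receptive field on the input at this output position is [3 6 7 / 2 2 6 / 0 1 3]. Elementwise product with the kernel and sum: 3·-2 + 6·-1 + 7·-2 + 2·1 + 2·-1 + 6·-1 + 0·3 + 1·-1 + 3·-2.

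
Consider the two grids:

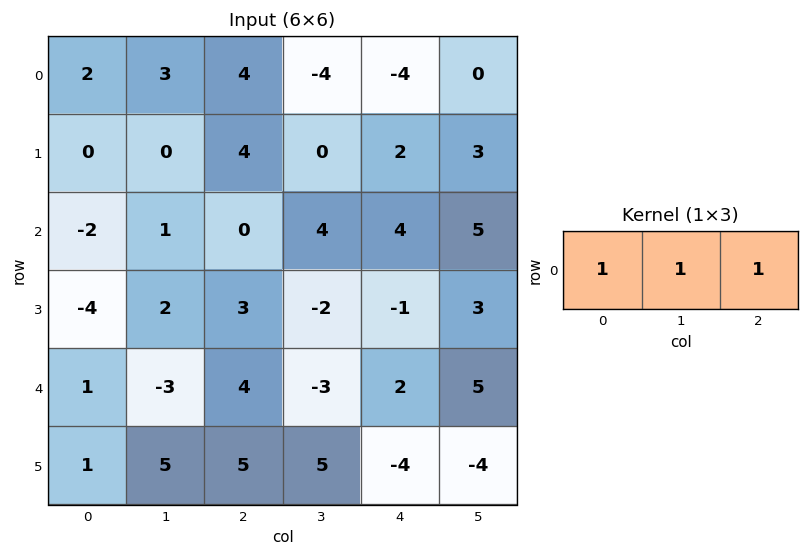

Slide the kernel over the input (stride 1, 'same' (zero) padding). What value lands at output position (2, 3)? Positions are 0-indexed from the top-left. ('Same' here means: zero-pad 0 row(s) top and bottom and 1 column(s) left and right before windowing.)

The receptive field on the zero-padded input at this output position is [0 4 4]. Elementwise product with the kernel and sum: 0·1 + 4·1 + 4·1.

8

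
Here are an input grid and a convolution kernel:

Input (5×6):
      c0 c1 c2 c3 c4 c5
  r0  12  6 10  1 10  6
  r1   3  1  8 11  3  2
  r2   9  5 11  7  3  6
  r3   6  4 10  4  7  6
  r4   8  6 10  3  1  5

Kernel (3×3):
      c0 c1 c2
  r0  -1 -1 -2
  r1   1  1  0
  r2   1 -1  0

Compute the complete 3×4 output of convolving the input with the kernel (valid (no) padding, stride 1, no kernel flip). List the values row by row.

-30 -15 -8 -5
-4 -21 -1 -11
-24 -20 -3 -9

Output[0,0]: The receptive field on the input at this output position is [12 6 10 / 3 1 8 / 9 5 11]. Elementwise product with the kernel and sum: 12·-1 + 6·-1 + 10·-2 + 3·1 + 1·1 + 9·1 + 5·-1.
Output[0,1]: The receptive field on the input at this output position is [6 10 1 / 1 8 11 / 5 11 7]. Elementwise product with the kernel and sum: 6·-1 + 10·-1 + 1·-2 + 1·1 + 8·1 + 5·1 + 11·-1.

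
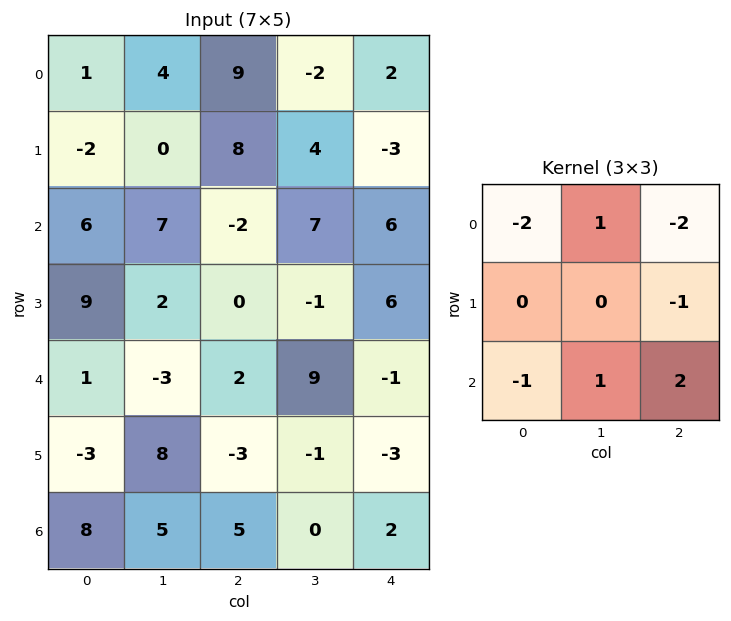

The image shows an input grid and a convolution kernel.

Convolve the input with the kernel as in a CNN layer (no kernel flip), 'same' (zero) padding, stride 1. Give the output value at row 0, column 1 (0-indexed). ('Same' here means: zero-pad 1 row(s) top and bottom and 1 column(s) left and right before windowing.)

The receptive field on the zero-padded input at this output position is [0 0 0 / 1 4 9 / -2 0 8]. Elementwise product with the kernel and sum: 0·-2 + 0·1 + 0·-2 + 9·-1 + -2·-1 + 0·1 + 8·2.

9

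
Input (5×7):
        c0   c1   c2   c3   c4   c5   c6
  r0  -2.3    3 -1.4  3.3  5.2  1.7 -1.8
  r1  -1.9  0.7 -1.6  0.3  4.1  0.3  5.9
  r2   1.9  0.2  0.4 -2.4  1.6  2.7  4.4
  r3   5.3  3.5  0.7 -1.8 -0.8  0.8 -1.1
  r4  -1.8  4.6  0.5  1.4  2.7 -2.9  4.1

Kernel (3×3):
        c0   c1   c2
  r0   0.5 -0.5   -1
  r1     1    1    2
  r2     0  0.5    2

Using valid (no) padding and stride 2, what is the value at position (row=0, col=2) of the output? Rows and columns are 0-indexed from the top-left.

29.9

The receptive field on the input at this output position is [5.2 1.7 -1.8 / 4.1 0.3 5.9 / 1.6 2.7 4.4]. Elementwise product with the kernel and sum: 5.2·0.5 + 1.7·-0.5 + -1.8·-1 + 4.1·1 + 0.3·1 + 5.9·2 + 2.7·0.5 + 4.4·2.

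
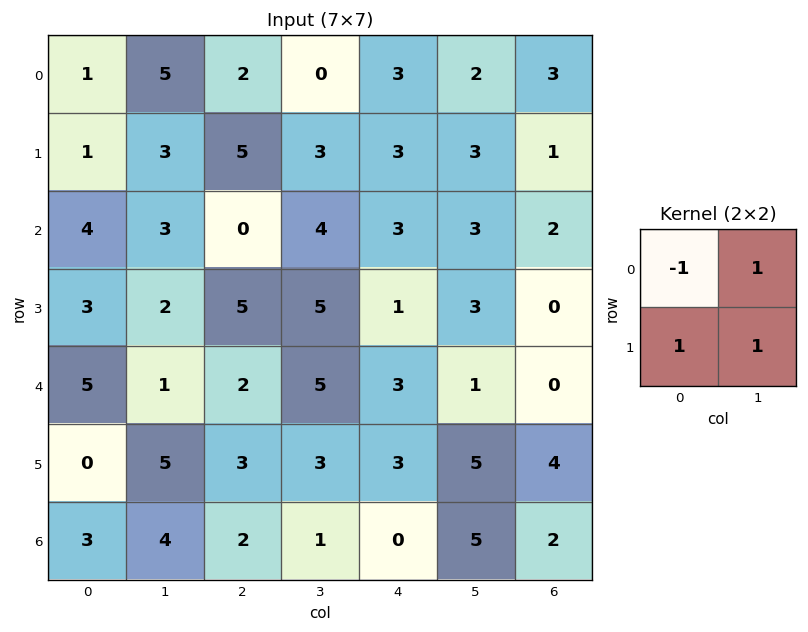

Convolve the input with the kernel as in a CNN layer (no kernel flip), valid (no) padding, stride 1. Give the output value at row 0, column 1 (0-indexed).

The receptive field on the input at this output position is [5 2 / 3 5]. Elementwise product with the kernel and sum: 5·-1 + 2·1 + 3·1 + 5·1.

5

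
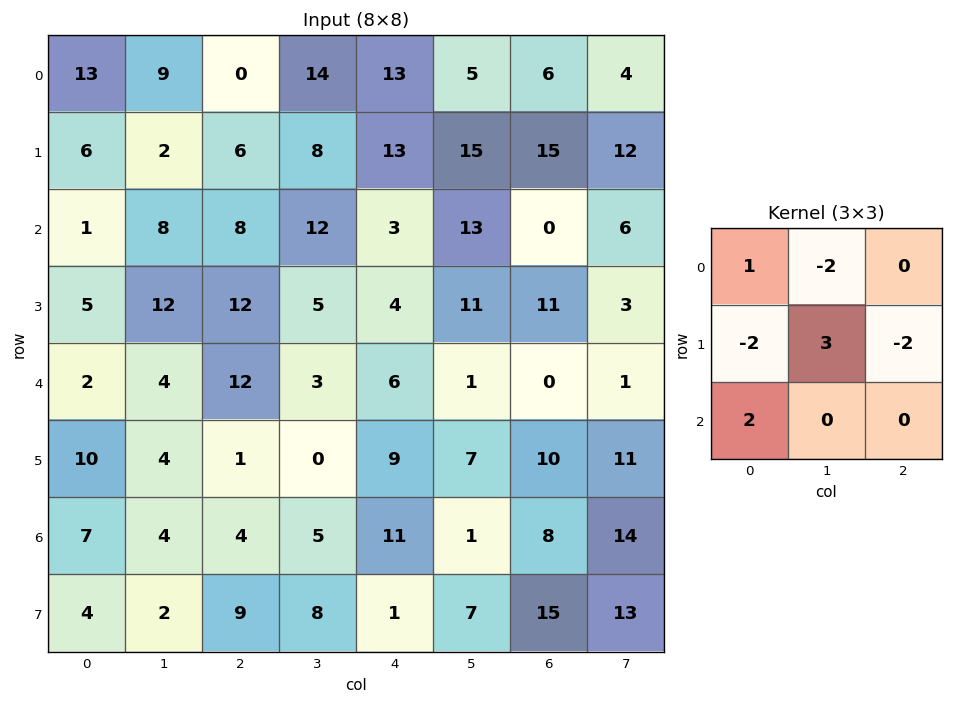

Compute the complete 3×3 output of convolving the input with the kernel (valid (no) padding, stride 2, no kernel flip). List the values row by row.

Output[0,0]: The receptive field on the input at this output position is [13 9 0 / 6 2 6 / 1 8 8]. Elementwise product with the kernel and sum: 13·1 + 9·-2 + 6·-2 + 2·3 + 6·-2 + 1·2.

-21 -26 -2
-9 -9 -8
-2 -6 9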